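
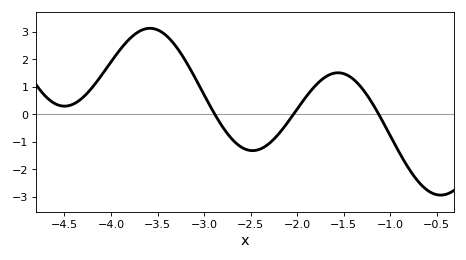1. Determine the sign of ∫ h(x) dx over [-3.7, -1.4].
positive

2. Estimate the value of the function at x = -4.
1.91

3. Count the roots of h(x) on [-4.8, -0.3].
3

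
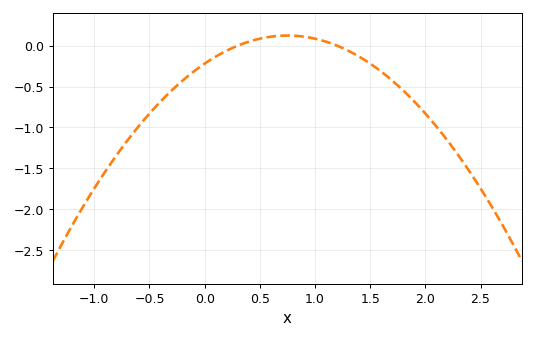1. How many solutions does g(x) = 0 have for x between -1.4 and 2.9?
2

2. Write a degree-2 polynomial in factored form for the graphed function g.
y = -0.61(x - 0.3)(x - 1.2)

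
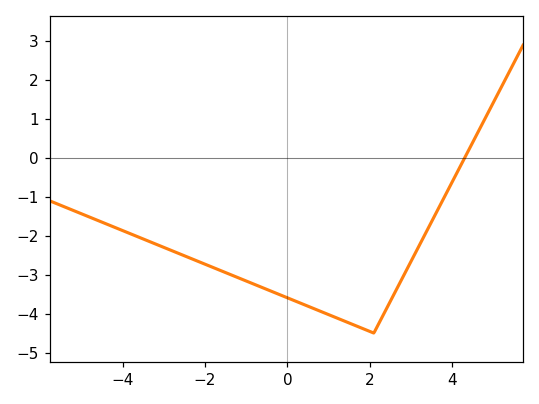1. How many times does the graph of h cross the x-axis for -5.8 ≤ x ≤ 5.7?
1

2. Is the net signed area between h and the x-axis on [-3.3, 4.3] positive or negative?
negative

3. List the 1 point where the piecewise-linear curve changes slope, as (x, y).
(2.1, -4.5)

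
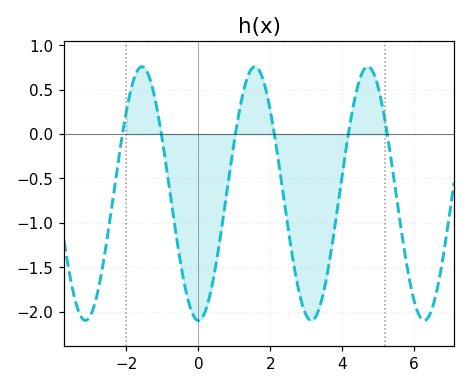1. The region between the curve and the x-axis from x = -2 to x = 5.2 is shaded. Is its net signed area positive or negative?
negative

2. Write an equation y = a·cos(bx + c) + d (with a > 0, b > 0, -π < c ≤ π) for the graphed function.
y = 1.43cos(2x - 3.14) - 0.67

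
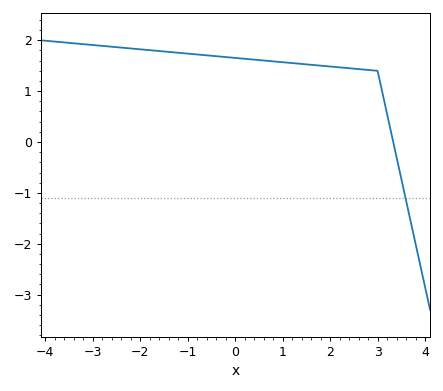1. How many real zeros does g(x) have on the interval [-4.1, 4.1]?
1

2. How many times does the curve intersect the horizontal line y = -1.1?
1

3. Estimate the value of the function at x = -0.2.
1.67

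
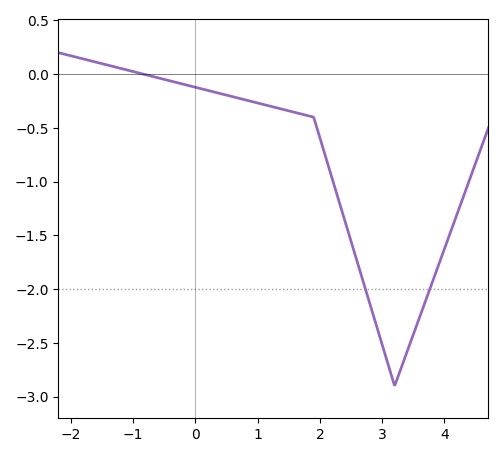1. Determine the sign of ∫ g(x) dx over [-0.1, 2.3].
negative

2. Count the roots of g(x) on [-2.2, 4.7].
1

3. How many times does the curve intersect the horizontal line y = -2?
2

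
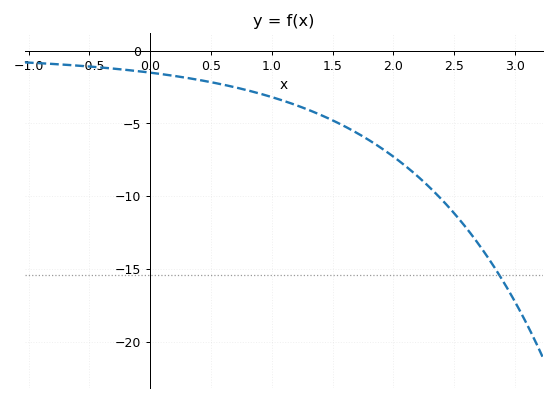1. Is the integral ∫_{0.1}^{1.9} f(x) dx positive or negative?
negative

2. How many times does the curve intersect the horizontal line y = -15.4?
1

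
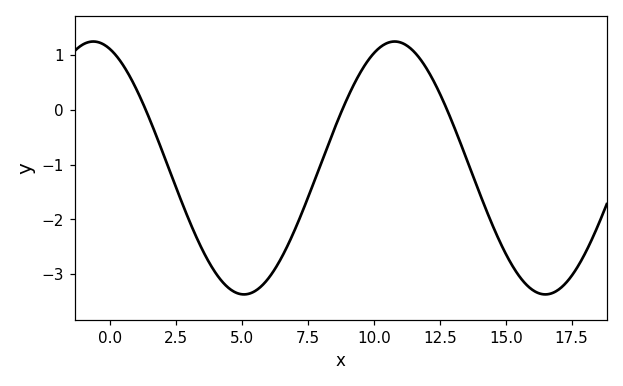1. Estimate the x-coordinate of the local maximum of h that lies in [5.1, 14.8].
10.8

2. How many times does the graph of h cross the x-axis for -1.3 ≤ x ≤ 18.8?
3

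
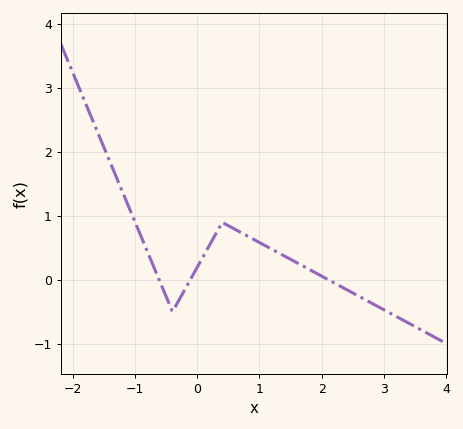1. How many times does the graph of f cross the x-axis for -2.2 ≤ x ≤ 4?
3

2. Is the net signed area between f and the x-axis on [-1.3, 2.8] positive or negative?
positive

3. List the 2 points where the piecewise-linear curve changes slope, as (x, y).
(-0.4, -0.5); (0.4, 0.9)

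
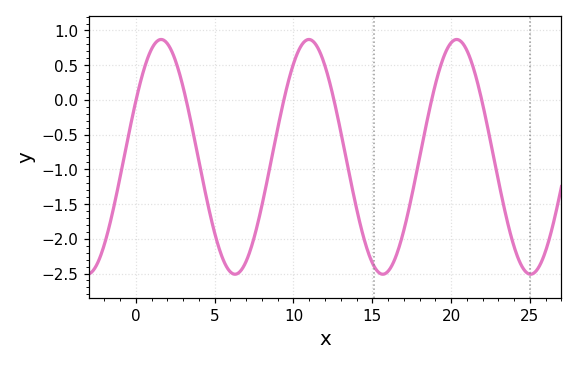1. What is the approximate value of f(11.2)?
0.85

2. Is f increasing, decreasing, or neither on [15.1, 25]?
neither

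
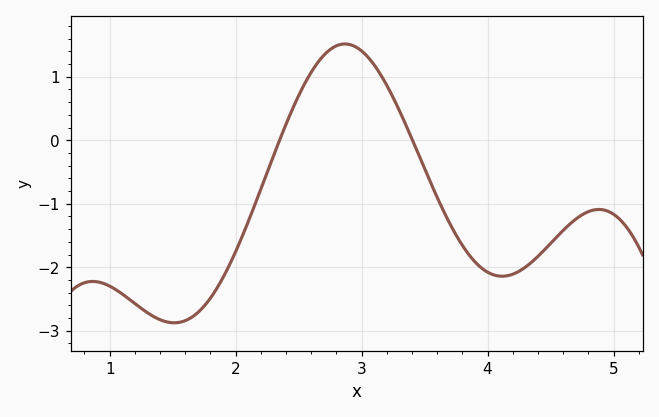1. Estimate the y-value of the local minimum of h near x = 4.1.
-2.14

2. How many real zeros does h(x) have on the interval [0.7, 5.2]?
2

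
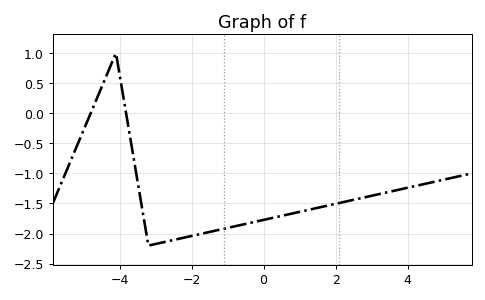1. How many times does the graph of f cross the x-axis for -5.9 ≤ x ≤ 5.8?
2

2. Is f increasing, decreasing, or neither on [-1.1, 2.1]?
increasing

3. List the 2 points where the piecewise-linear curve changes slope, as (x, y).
(-4.1, 1); (-3.2, -2.2)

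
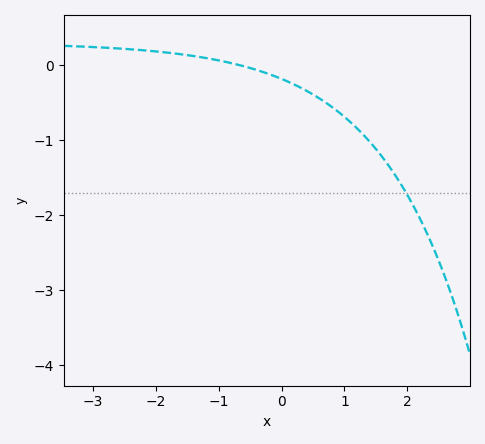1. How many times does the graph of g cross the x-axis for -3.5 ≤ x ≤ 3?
1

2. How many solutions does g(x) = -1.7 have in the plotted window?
1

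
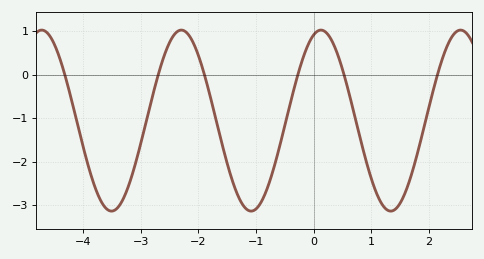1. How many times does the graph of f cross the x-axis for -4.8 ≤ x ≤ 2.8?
6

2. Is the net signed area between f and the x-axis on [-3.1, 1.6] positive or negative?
negative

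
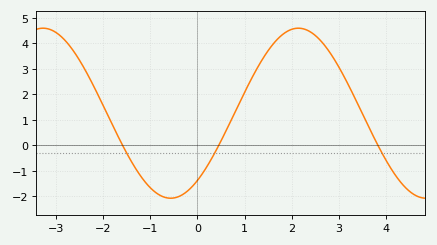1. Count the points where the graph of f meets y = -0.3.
3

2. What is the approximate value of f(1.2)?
2.8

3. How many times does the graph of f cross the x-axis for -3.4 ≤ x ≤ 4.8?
3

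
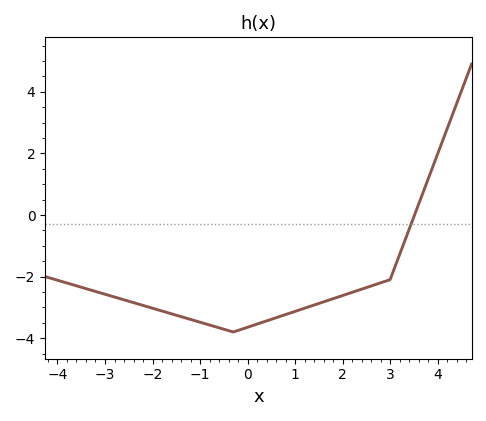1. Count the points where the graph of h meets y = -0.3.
1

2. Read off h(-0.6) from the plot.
-3.6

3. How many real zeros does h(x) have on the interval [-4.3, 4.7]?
1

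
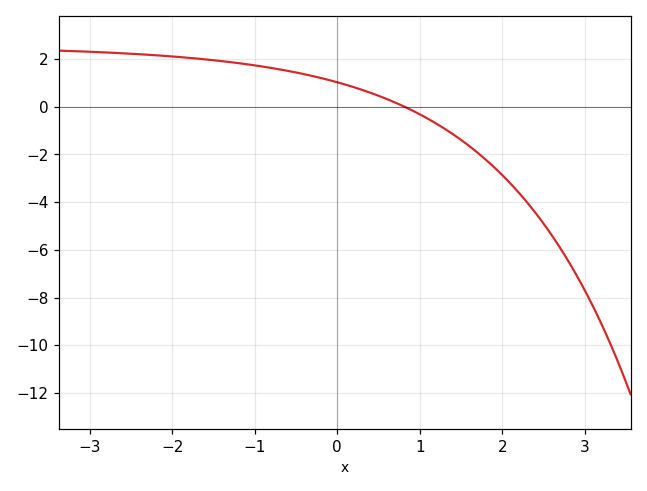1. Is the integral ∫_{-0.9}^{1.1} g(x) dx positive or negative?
positive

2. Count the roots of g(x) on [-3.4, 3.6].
1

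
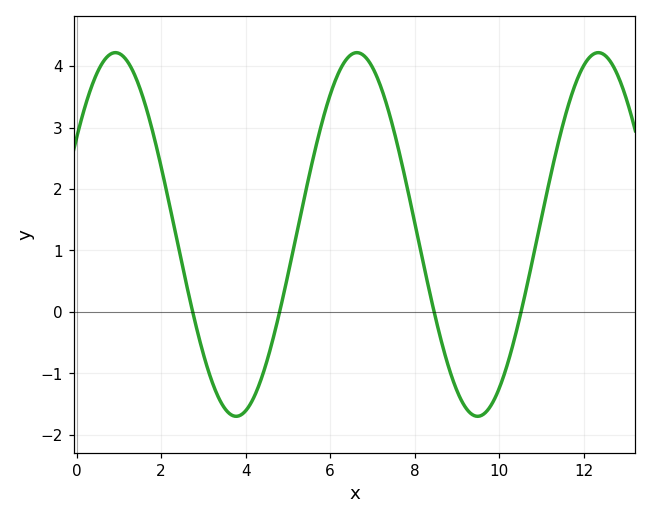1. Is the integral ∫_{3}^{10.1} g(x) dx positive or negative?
positive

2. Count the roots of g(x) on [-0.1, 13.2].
4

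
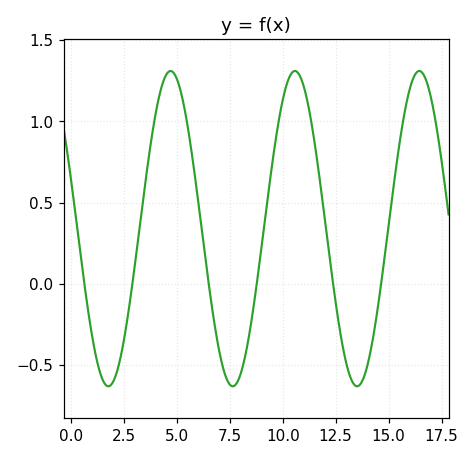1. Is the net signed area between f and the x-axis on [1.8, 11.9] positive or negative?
positive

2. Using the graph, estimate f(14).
-0.501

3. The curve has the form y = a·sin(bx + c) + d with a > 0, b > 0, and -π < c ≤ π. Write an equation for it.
y = 0.97sin(1.07x + 2.82) + 0.34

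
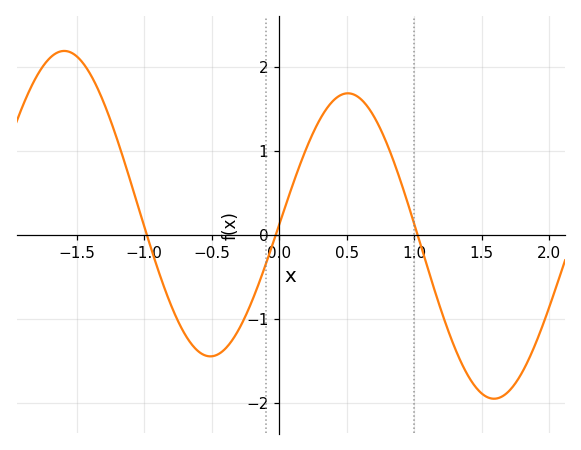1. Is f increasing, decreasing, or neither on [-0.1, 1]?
neither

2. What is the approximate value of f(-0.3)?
-1.13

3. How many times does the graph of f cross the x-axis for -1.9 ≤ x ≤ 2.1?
3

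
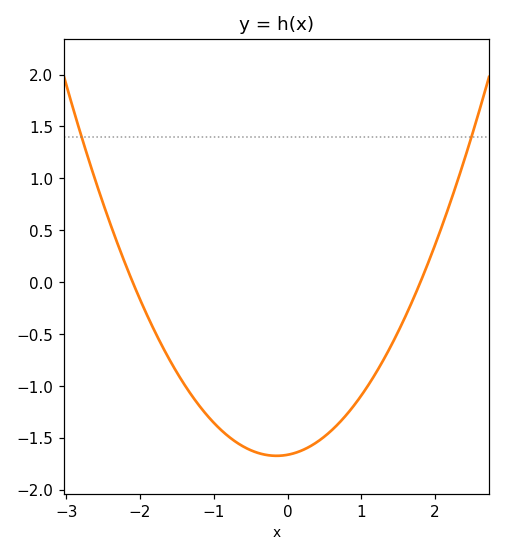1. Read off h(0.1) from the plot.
-1.65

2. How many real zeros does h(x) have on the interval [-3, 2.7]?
2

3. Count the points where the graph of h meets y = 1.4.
2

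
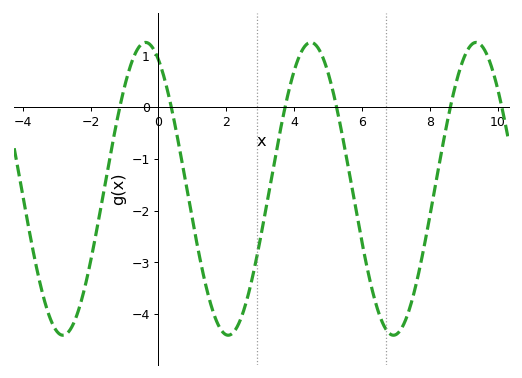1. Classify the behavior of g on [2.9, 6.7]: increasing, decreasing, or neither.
neither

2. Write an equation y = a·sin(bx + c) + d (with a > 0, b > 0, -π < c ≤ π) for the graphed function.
y = 2.83sin(1.29x + 2.06) - 1.58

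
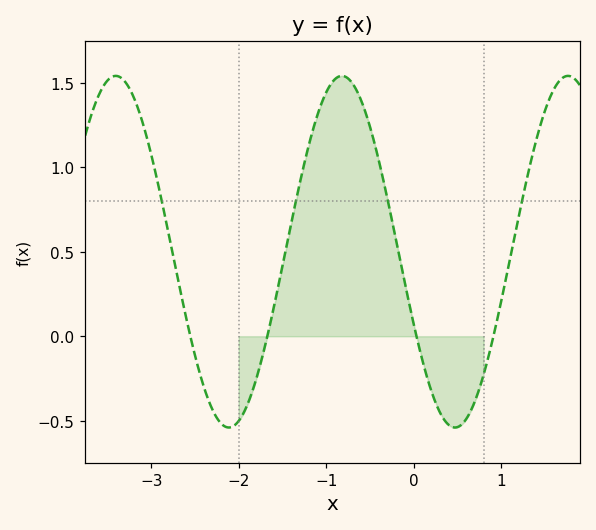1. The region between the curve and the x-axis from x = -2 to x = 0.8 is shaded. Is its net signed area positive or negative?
positive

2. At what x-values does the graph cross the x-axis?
-2.55, -1.67, 0.033, 0.913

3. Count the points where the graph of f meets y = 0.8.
4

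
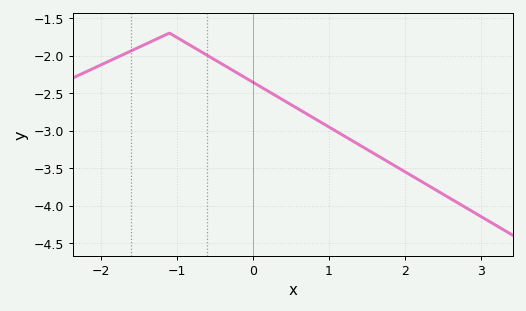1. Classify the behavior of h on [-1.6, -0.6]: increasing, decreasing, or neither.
neither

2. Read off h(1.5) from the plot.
-3.25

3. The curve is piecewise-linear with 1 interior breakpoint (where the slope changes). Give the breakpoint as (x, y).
(-1.1, -1.7)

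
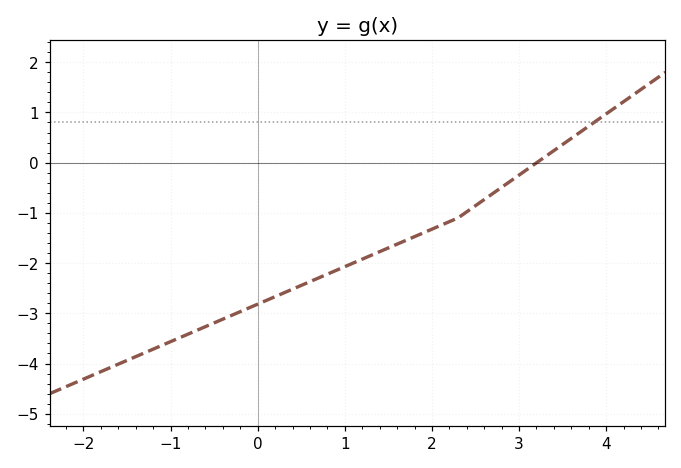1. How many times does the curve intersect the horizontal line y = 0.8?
1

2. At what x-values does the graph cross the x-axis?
3.2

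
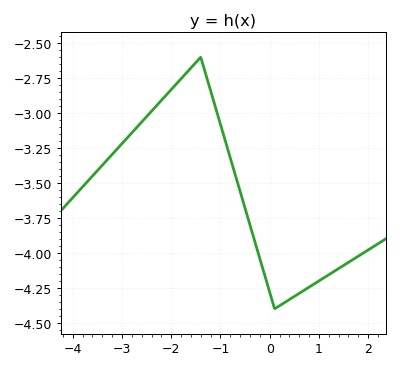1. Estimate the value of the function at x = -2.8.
-3.14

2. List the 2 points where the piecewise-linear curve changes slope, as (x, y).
(-1.4, -2.6); (0.1, -4.4)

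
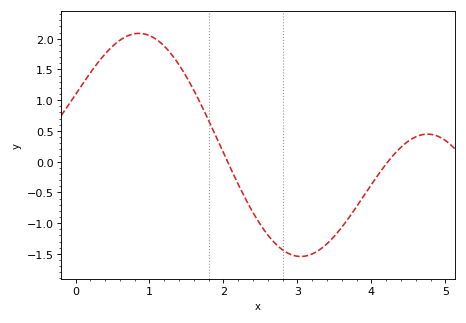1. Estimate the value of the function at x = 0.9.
2.1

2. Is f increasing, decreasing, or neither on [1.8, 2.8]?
decreasing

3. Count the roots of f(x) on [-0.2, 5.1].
2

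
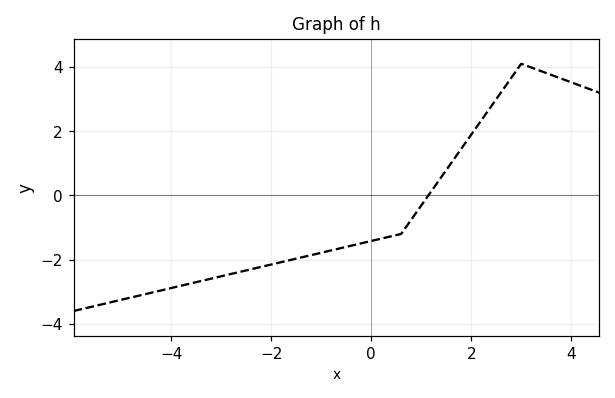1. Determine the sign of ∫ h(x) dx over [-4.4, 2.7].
negative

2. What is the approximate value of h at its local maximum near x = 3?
4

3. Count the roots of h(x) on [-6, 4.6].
1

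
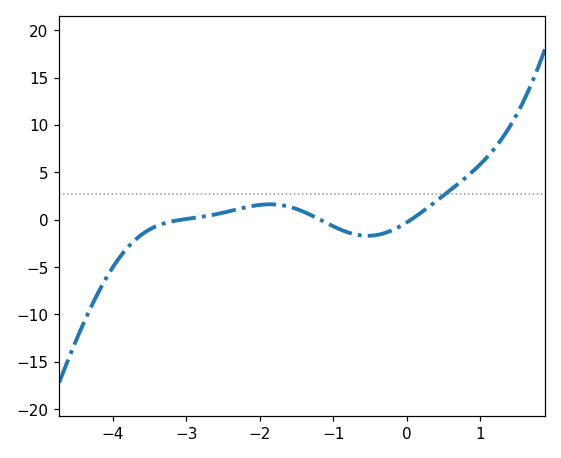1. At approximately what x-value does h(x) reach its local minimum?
-0.534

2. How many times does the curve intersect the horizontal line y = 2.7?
1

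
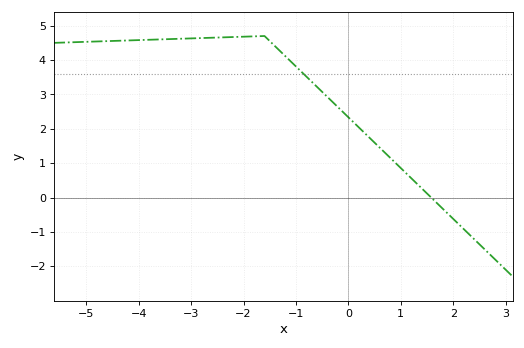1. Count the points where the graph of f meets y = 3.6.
1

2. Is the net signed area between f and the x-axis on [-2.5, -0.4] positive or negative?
positive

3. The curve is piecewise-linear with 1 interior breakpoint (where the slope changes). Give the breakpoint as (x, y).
(-1.6, 4.7)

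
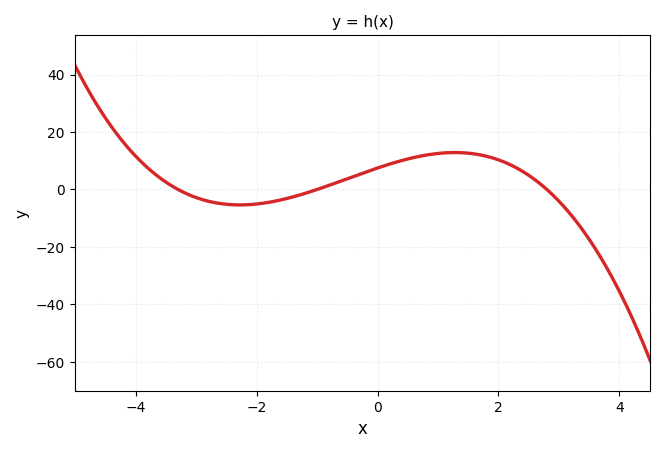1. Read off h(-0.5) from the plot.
4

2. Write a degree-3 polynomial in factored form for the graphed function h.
y = -0.81(x + 3.3)(x + 1)(x - 2.8)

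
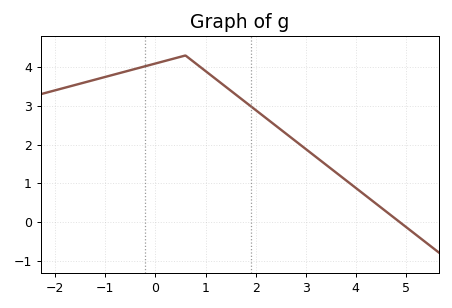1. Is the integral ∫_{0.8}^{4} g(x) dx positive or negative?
positive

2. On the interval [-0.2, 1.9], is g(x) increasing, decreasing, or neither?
neither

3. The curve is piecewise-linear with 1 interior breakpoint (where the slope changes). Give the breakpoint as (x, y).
(0.6, 4.3)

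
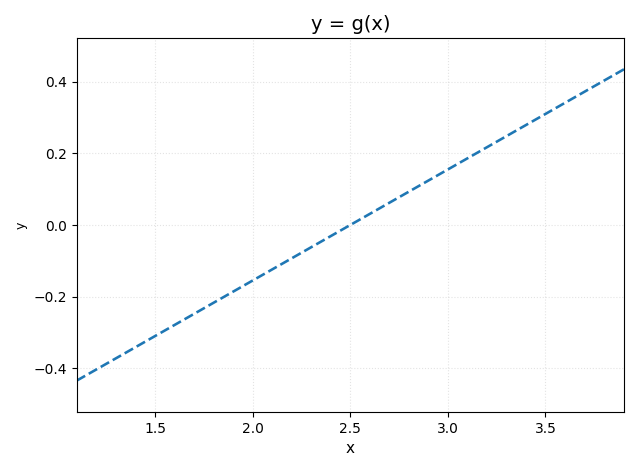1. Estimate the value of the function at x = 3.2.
0.22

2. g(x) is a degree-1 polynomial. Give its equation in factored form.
y = 0.31(x - 2.5)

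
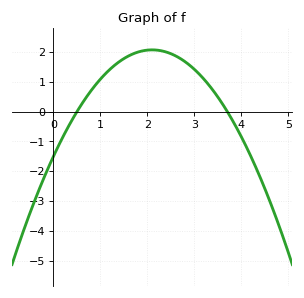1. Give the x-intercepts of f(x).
0.5, 3.7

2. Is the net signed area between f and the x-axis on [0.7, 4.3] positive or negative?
positive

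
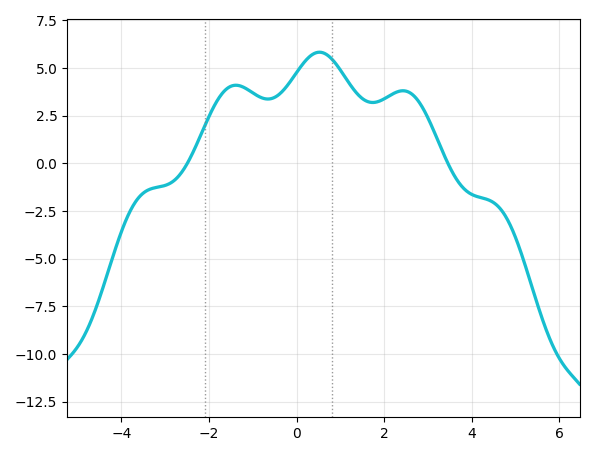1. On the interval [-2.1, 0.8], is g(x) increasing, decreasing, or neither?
neither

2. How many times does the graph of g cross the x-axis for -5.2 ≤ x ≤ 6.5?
2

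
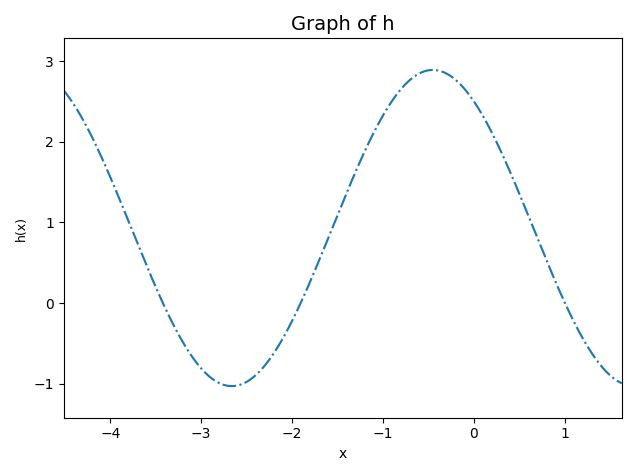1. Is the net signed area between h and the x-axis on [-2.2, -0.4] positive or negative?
positive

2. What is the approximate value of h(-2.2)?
-0.62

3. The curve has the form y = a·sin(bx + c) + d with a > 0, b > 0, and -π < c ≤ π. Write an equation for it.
y = 1.96sin(1.42x + 2.21) + 0.93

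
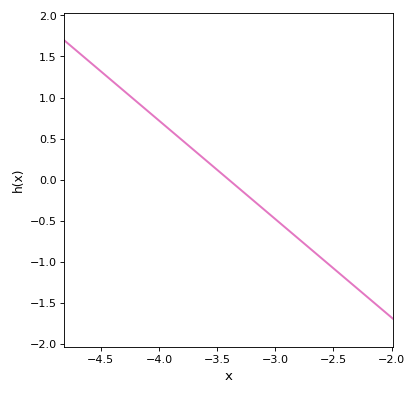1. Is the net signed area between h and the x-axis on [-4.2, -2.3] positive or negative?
negative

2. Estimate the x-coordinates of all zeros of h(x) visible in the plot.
-3.4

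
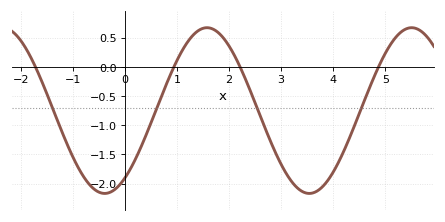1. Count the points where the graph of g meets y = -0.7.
4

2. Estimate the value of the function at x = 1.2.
0.4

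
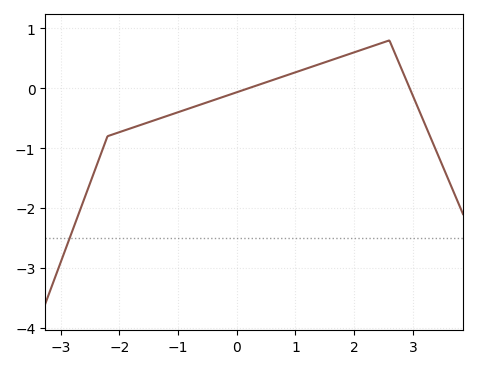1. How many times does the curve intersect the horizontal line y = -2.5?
1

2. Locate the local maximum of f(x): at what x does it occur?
2.6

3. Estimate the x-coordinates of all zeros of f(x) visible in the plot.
0.2, 2.95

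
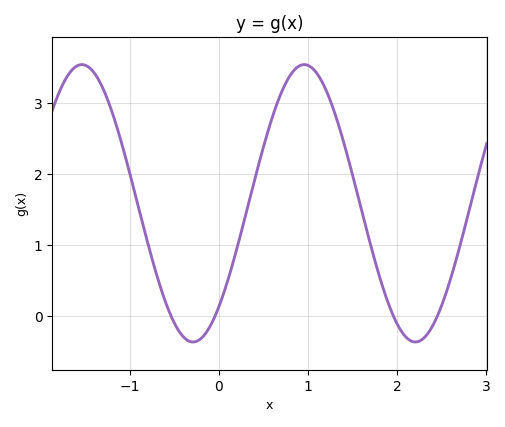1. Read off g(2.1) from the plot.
-0.3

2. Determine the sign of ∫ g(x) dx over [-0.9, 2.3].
positive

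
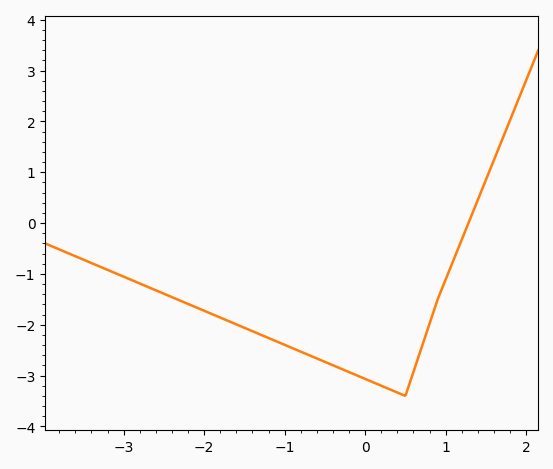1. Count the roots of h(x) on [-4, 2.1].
1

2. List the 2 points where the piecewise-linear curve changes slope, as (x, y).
(0.5, -3.4); (0.9, -1.5)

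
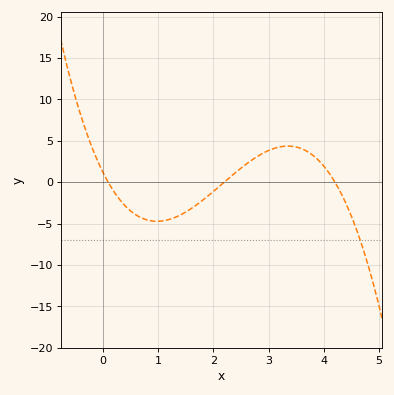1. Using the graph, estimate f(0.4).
-2.81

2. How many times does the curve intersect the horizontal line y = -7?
1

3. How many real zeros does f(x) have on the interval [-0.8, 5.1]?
3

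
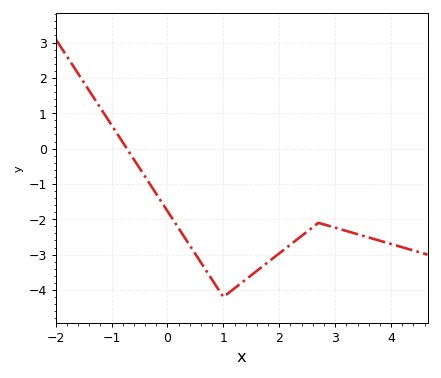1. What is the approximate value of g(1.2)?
-3.95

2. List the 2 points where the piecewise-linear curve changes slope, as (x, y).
(1, -4.2); (2.7, -2.1)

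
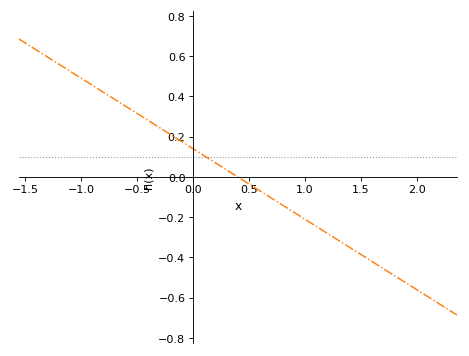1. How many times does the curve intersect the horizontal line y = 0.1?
1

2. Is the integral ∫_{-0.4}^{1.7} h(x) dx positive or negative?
negative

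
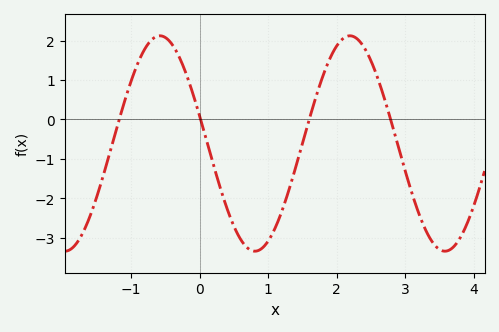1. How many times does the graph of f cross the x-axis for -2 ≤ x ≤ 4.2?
4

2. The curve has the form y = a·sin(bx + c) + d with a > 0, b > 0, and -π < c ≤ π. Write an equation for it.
y = 2.73sin(2.3x + 2.9) - 0.61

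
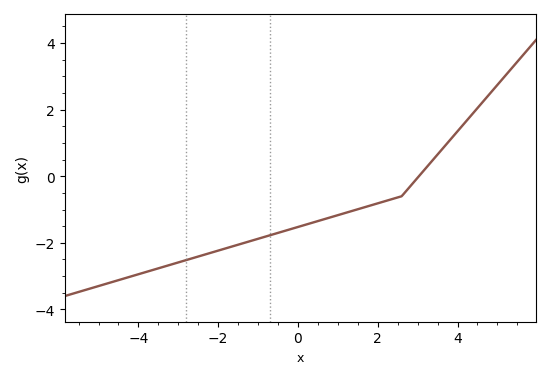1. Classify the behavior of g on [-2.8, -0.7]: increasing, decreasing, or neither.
increasing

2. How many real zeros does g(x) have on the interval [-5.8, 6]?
1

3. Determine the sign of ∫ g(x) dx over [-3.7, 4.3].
negative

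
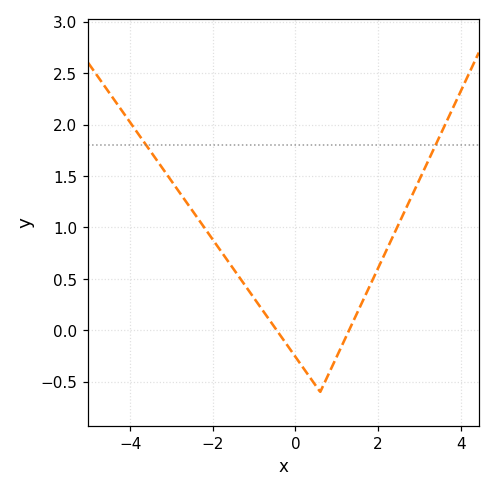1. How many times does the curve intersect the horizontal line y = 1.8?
2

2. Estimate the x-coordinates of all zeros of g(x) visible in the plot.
-0.453, 1.3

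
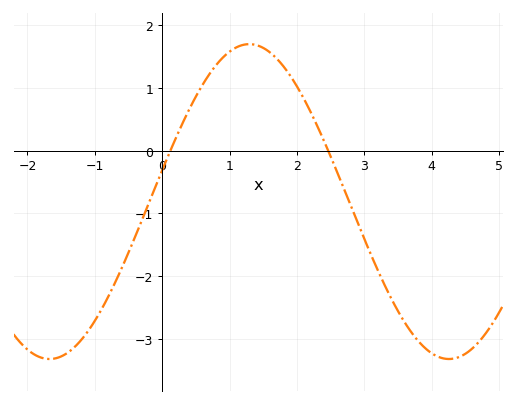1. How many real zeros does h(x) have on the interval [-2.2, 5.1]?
2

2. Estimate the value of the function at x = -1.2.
-3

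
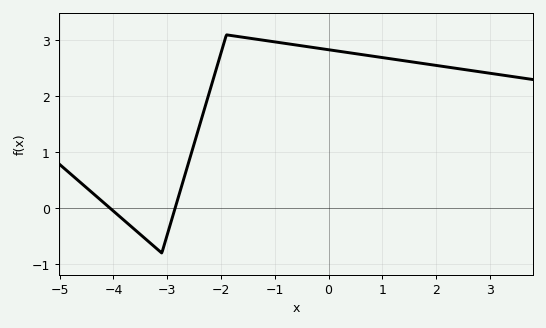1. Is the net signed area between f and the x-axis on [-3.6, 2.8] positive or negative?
positive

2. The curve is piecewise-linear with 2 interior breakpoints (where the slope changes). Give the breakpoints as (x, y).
(-3.1, -0.8); (-1.9, 3.1)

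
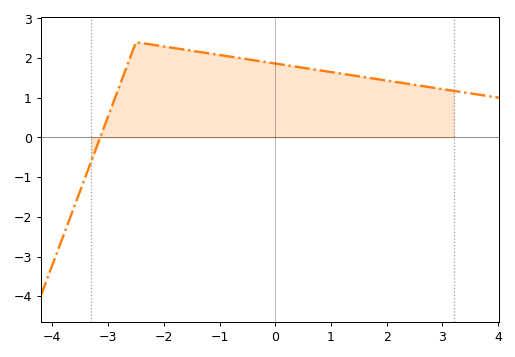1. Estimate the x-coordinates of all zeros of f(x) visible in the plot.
-3.2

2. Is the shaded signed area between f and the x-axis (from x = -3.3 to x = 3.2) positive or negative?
positive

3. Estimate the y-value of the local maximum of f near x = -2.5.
2.4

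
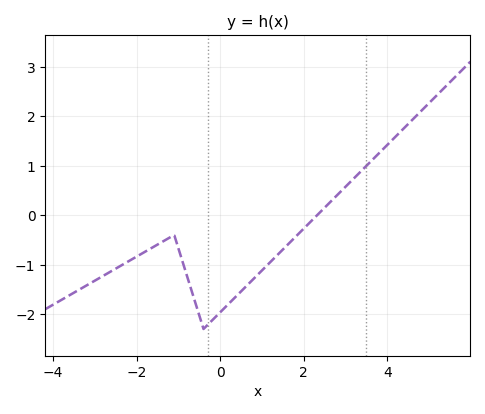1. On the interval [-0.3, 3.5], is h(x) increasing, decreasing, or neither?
increasing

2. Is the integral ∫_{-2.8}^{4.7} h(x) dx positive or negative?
negative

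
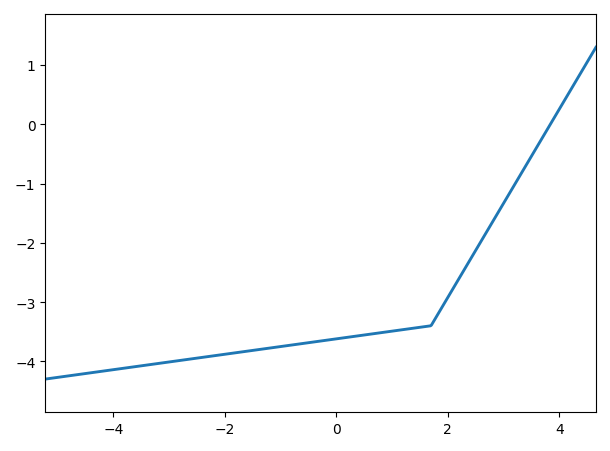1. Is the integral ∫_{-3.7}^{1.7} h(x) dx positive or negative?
negative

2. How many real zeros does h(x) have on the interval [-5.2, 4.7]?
1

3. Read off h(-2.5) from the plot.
-3.95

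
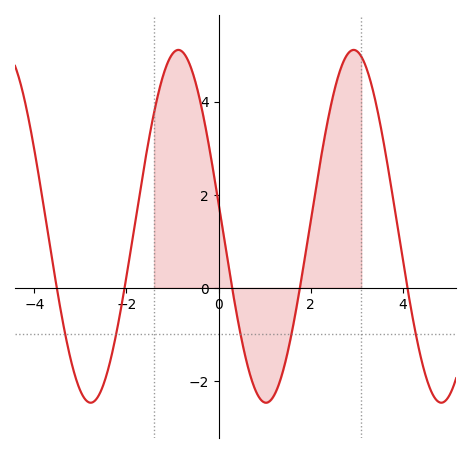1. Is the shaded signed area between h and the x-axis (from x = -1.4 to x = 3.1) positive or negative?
positive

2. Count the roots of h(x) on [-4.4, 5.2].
5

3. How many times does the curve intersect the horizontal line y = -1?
5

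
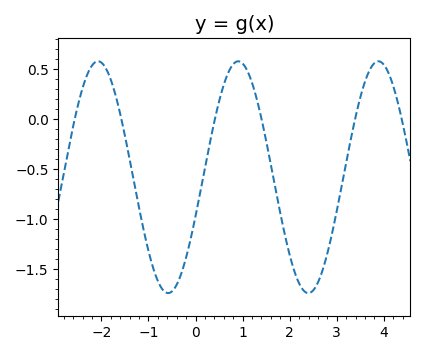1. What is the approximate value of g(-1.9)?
0.505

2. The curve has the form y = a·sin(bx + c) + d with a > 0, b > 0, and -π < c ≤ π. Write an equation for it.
y = 1.16sin(2.11x - 0.342) - 0.58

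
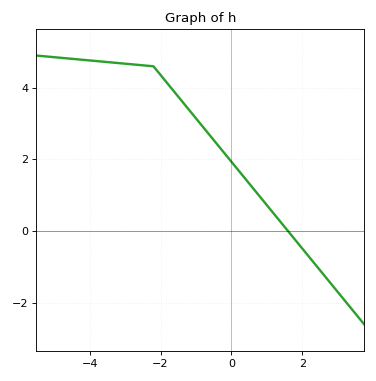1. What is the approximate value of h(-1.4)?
3.6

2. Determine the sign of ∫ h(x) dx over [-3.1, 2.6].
positive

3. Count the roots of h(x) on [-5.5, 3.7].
1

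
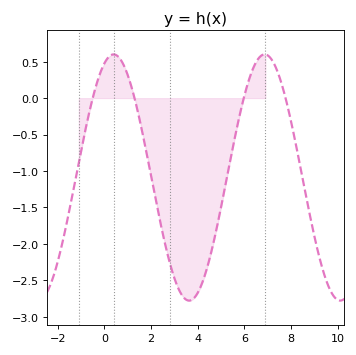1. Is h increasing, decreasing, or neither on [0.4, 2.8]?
decreasing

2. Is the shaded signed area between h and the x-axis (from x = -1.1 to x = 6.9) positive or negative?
negative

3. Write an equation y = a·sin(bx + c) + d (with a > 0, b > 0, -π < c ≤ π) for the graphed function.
y = 1.69sin(0.97x + 1.19) - 1.09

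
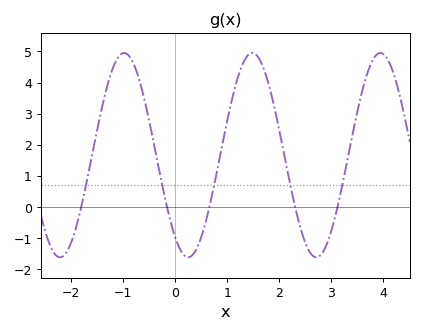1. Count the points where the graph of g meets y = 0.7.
5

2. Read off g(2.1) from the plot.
1.63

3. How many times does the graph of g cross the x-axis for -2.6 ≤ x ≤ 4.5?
5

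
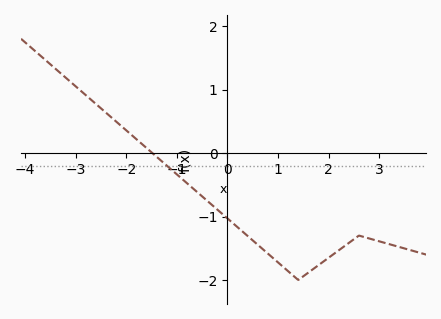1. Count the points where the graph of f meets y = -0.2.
1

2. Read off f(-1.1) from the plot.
-0.3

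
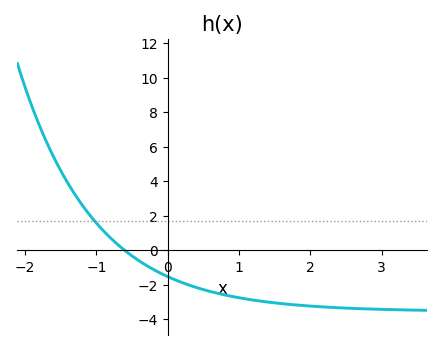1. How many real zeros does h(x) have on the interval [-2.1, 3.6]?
1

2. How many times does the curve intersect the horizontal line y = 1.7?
1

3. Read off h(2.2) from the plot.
-3.2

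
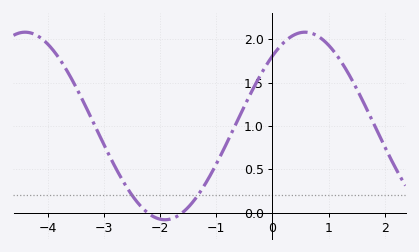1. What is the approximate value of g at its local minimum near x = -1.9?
-0.08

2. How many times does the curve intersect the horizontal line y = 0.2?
2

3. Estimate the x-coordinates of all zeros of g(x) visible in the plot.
-2.22, -1.61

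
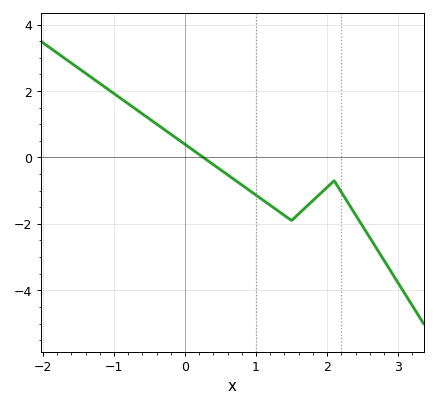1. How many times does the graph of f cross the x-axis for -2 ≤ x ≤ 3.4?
1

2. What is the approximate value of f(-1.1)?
2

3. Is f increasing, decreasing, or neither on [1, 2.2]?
neither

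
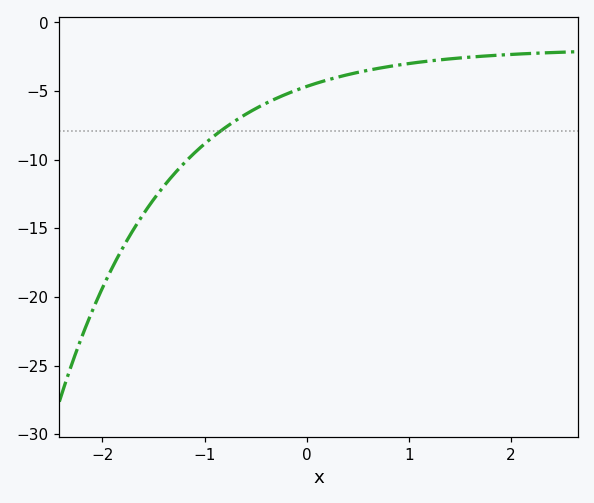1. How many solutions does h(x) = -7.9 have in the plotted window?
1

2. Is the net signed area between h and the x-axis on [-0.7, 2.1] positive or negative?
negative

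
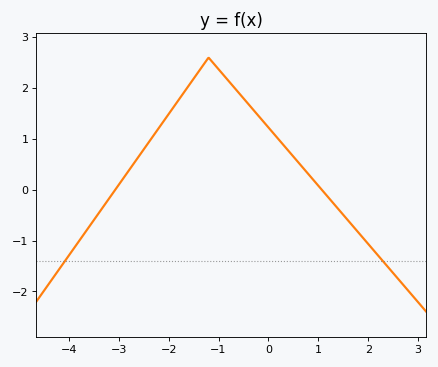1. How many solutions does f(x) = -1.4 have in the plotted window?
2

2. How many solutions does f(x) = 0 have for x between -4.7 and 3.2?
2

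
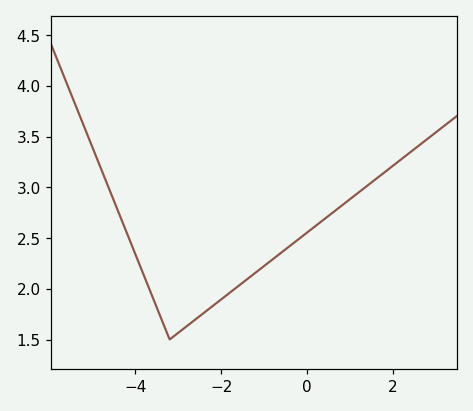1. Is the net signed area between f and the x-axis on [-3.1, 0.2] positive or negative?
positive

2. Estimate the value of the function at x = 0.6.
2.75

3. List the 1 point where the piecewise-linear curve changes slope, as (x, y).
(-3.2, 1.5)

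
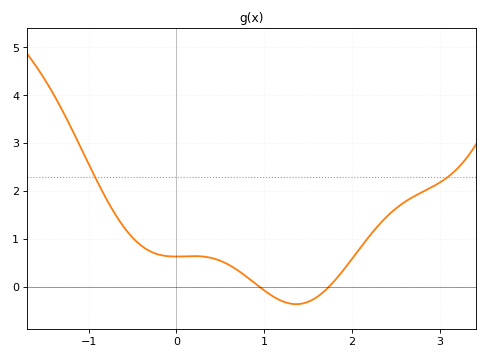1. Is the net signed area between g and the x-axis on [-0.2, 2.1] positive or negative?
positive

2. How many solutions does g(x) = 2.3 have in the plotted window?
2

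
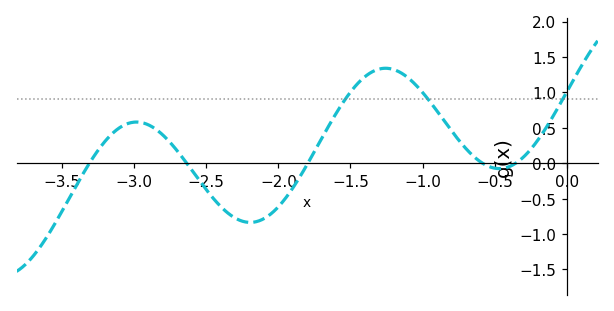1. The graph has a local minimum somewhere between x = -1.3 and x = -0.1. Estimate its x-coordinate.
-0.47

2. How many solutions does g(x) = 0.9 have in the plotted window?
3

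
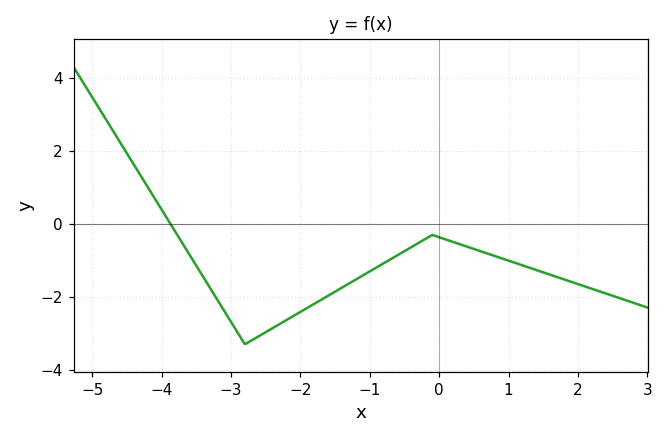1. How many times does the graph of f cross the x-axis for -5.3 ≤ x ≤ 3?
1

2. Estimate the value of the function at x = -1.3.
-1.6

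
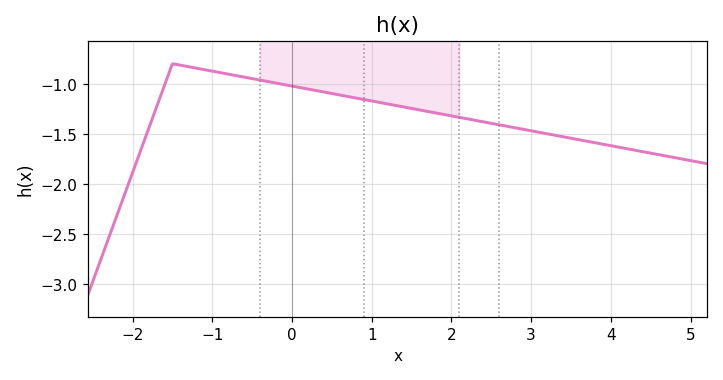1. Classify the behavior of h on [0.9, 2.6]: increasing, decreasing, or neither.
decreasing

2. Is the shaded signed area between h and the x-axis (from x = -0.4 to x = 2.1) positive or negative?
negative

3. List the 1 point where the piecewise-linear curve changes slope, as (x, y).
(-1.5, -0.8)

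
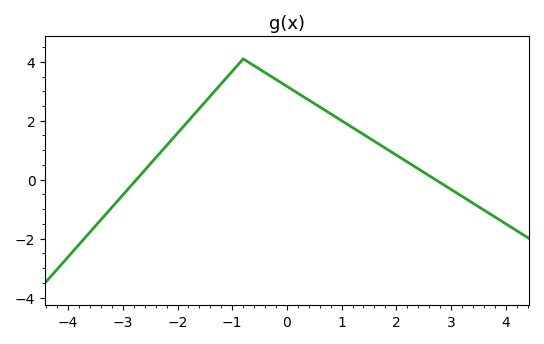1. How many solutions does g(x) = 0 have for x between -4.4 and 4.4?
2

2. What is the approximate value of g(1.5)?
1.4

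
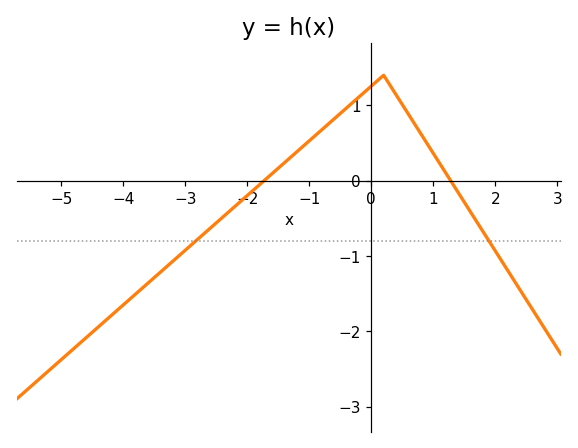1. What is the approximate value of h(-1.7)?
0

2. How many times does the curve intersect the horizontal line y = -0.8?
2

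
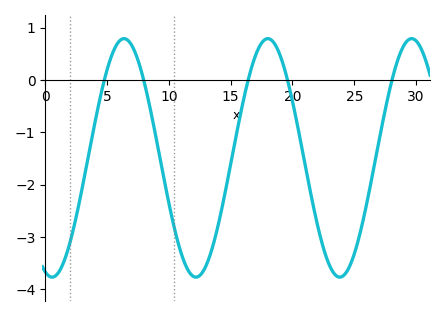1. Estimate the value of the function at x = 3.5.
-1.4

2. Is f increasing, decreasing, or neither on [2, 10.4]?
neither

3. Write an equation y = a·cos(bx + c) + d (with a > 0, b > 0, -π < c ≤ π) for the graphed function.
y = 2.28cos(0.54x + 2.8) - 1.49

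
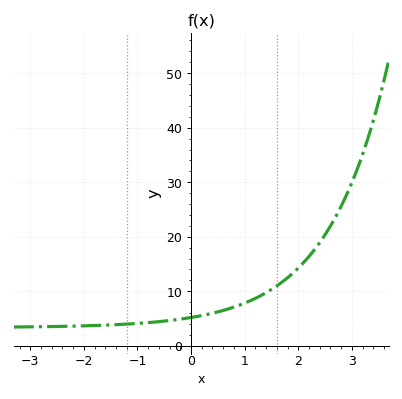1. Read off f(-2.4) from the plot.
3.56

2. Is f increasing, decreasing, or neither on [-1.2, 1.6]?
increasing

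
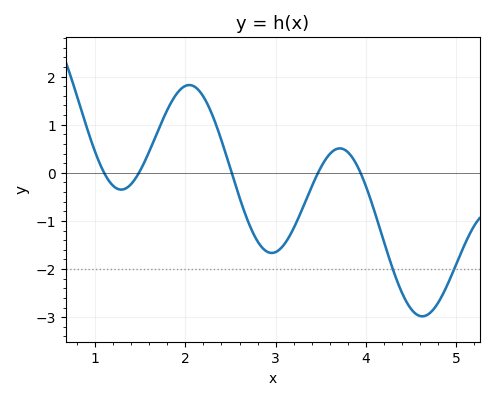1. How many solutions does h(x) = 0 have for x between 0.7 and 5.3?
5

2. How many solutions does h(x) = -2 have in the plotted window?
2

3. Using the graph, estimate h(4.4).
-2.5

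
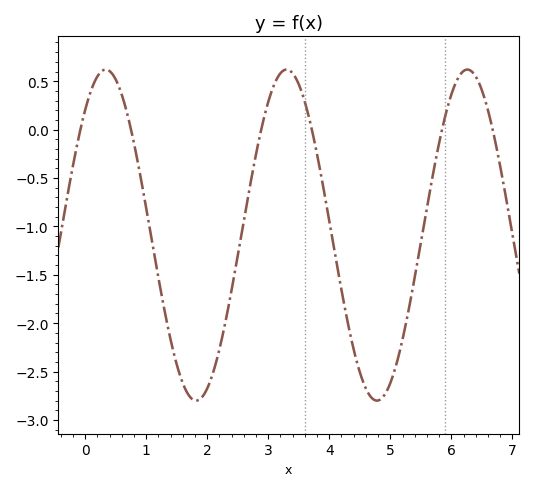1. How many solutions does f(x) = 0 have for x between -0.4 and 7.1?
6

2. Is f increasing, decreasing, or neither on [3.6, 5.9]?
neither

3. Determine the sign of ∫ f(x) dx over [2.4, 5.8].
negative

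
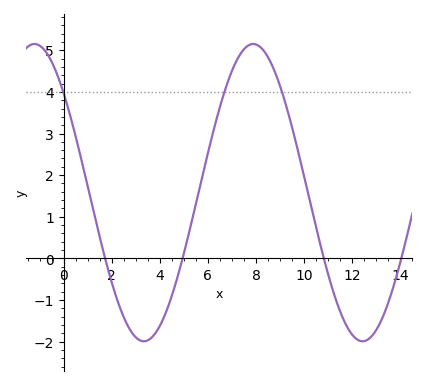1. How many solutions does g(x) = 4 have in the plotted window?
3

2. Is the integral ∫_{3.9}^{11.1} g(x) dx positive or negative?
positive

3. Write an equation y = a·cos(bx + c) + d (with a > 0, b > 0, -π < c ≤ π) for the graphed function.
y = 3.57cos(0.69x + 0.84) + 1.58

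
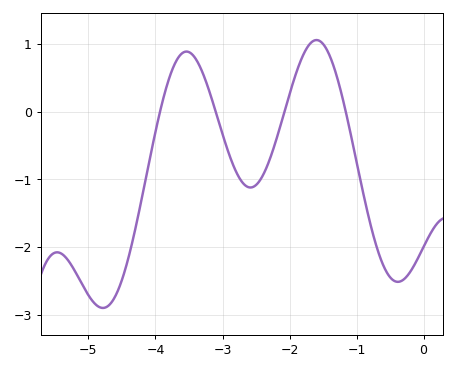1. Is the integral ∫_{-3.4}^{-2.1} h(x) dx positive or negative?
negative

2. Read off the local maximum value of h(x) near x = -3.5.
0.886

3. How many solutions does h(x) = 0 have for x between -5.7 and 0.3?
4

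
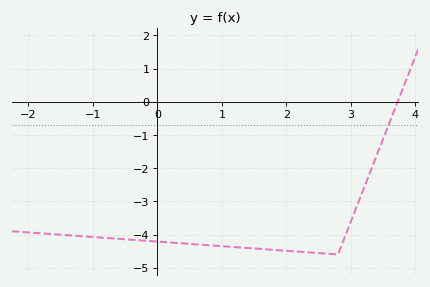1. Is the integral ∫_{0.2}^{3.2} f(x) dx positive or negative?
negative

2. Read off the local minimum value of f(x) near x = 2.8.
-4.6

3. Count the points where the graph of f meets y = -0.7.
1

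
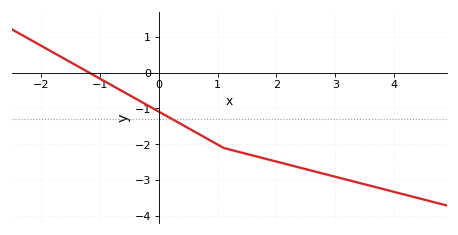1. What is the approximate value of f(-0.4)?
-0.7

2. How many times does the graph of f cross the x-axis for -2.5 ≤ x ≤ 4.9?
1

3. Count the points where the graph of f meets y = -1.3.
1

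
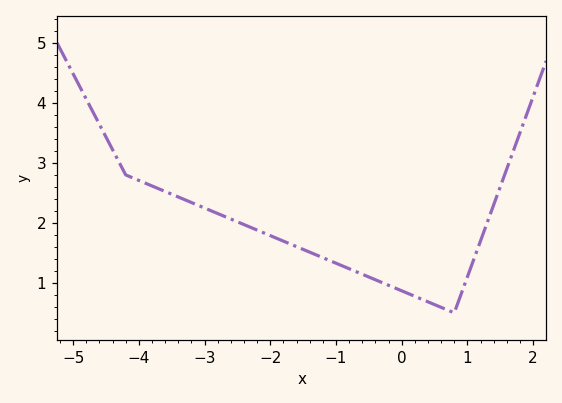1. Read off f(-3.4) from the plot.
2.43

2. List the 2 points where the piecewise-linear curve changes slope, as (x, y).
(-4.2, 2.8); (0.8, 0.5)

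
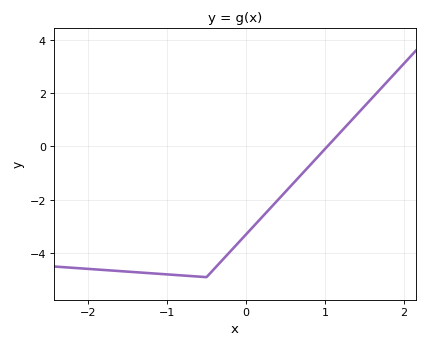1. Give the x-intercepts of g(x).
1.03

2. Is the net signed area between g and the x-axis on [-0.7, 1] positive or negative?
negative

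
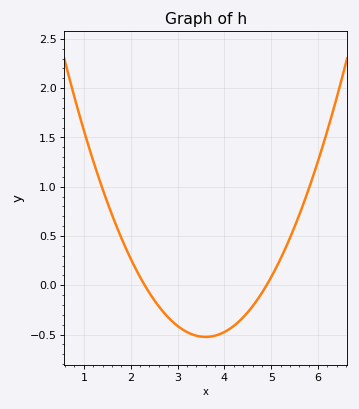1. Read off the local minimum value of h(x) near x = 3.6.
-0.524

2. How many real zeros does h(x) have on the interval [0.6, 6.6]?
2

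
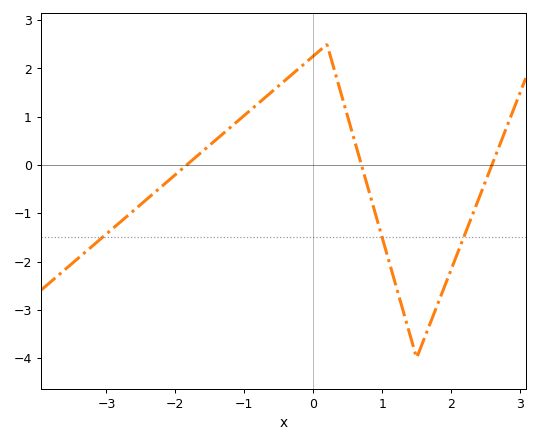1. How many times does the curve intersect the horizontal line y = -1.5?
3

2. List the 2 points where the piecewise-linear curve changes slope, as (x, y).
(0.2, 2.5); (1.5, -4)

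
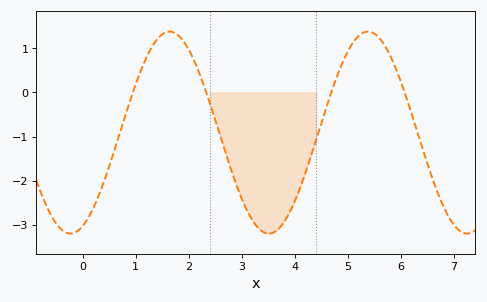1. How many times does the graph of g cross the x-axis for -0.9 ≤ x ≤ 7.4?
4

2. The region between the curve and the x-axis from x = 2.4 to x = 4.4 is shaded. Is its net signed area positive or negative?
negative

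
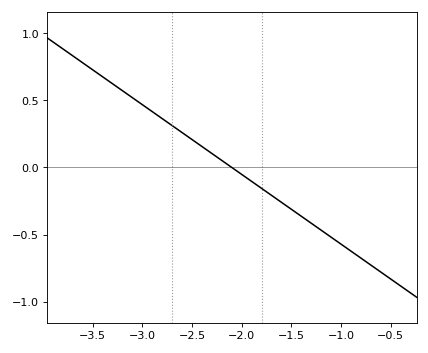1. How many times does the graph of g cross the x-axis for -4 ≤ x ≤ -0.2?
1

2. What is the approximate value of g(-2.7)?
0.3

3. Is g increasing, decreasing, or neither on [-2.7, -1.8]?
decreasing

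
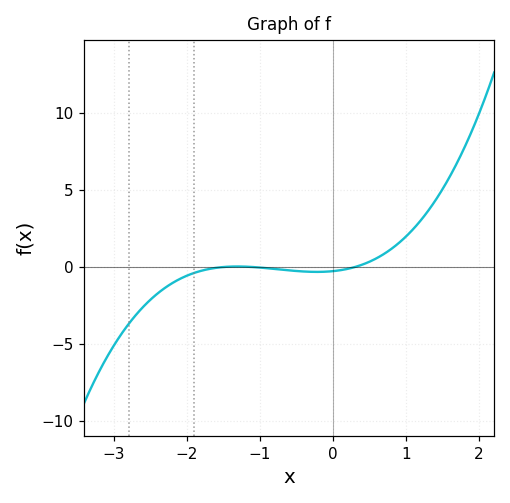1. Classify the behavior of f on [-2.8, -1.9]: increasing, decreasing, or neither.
increasing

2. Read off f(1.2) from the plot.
3.02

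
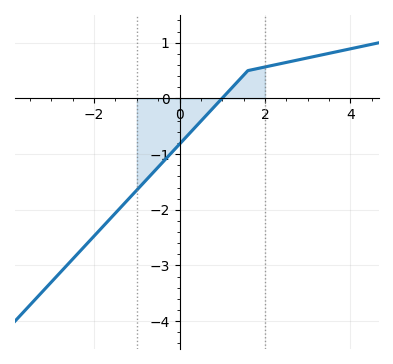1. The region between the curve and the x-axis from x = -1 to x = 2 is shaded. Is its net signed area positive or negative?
negative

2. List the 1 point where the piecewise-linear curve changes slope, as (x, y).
(1.6, 0.5)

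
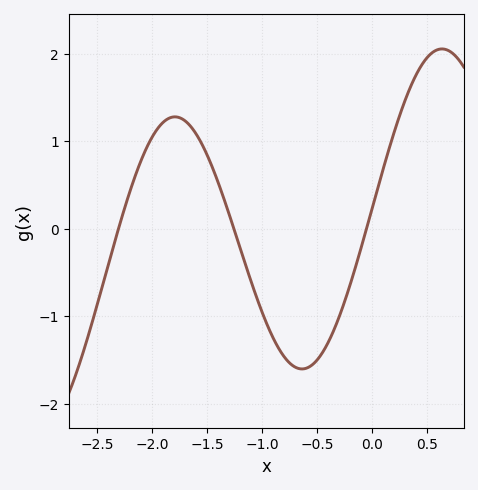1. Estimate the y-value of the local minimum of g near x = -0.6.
-1.6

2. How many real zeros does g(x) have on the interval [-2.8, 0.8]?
3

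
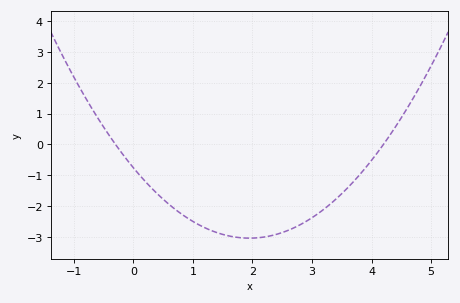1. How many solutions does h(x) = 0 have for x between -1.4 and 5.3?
2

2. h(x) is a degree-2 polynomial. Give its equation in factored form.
y = 0.6(x + 0.3)(x - 4.2)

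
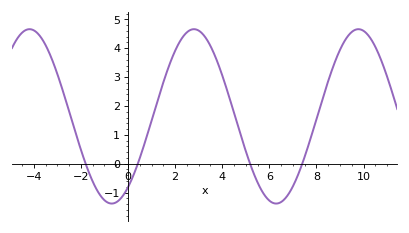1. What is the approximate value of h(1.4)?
2.6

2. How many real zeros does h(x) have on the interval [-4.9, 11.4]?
4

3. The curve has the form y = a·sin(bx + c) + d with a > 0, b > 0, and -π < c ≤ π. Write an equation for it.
y = 3.02sin(0.9x - 0.95) + 1.64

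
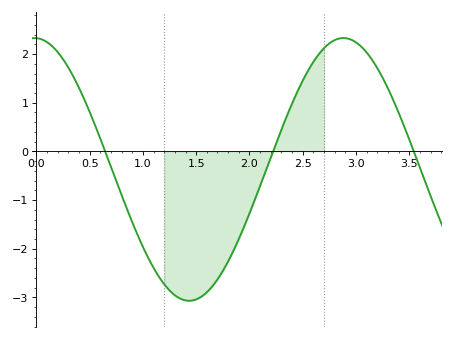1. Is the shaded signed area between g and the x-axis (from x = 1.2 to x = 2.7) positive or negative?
negative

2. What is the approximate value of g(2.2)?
-0.121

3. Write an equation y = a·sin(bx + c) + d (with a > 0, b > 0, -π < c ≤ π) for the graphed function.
y = 2.7sin(2.17x + 1.6) - 0.37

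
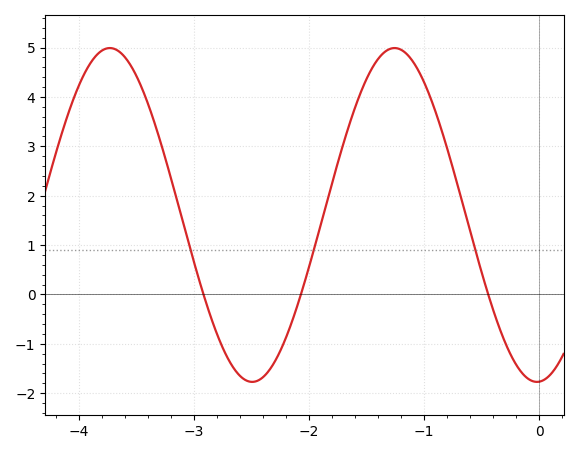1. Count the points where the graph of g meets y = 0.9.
3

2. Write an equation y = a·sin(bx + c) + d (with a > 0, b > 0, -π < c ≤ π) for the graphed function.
y = 3.38sin(2.54x - 1.52) + 1.61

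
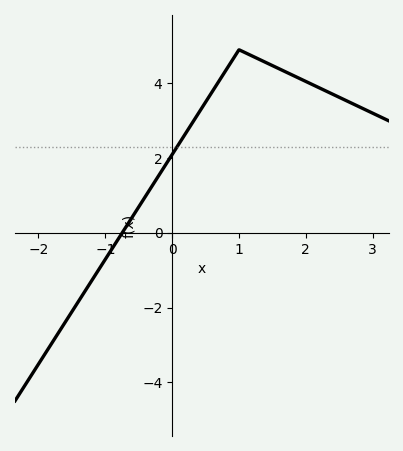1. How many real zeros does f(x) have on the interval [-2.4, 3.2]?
1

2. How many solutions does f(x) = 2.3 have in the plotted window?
1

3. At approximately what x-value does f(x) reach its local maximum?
1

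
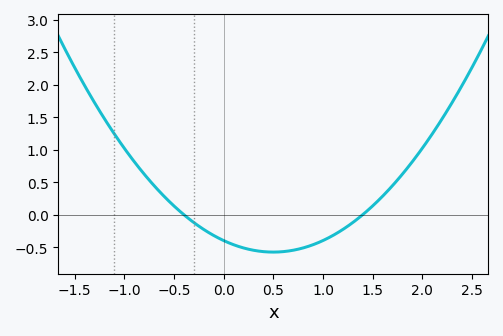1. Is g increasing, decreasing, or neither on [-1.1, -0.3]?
decreasing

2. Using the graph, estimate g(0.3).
-0.547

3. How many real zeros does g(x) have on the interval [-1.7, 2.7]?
2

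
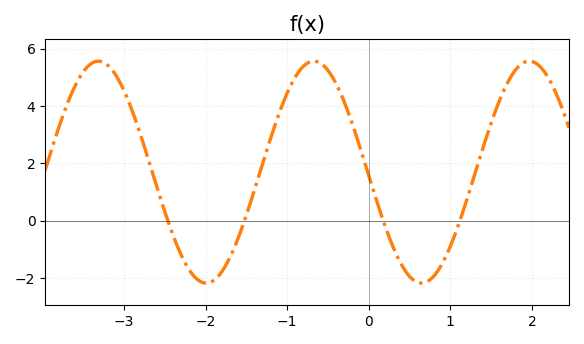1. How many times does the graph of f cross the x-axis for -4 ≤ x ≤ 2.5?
4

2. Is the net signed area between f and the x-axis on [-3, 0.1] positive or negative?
positive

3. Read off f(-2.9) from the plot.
3.8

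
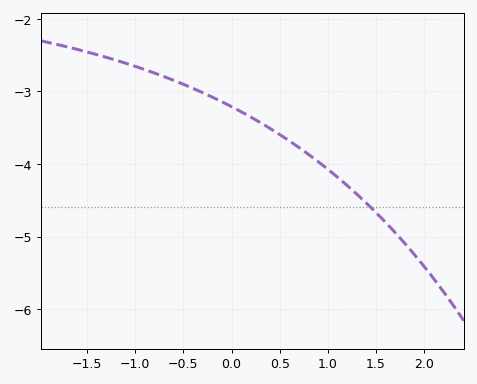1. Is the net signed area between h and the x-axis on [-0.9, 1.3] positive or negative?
negative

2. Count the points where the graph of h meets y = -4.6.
1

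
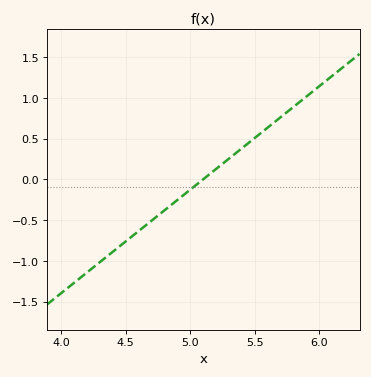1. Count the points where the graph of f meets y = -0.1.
1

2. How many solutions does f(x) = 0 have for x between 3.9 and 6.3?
1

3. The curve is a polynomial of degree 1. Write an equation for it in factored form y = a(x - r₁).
y = 1.27(x - 5.1)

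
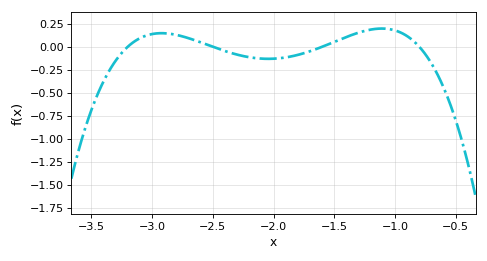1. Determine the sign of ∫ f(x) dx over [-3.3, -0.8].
positive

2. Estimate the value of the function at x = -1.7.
-0.05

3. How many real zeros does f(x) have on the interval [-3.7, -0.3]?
4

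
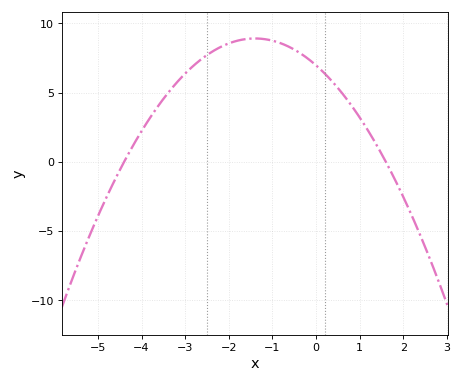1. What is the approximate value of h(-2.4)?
7.92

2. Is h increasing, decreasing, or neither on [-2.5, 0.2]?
neither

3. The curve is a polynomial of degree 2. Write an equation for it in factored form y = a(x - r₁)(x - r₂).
y = -0.99(x + 4.4)(x - 1.6)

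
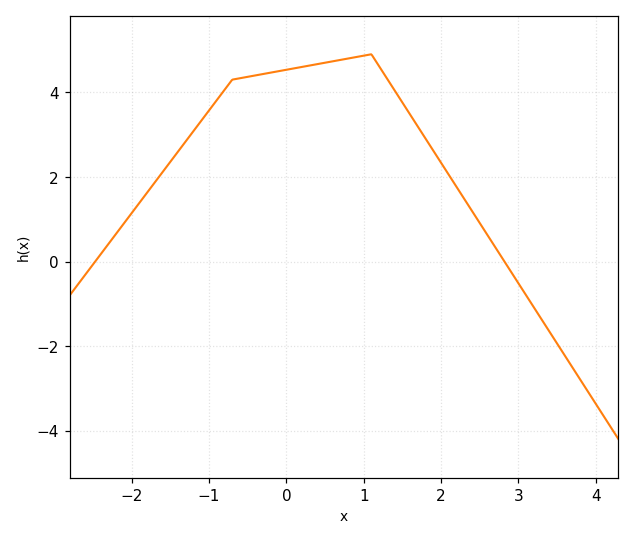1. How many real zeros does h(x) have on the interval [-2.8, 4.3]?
2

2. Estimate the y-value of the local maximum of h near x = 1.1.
4.8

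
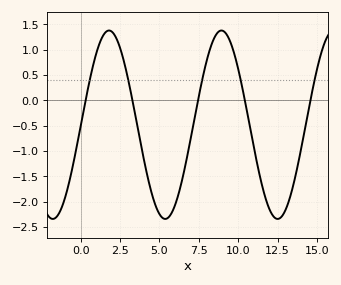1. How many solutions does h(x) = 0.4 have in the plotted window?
5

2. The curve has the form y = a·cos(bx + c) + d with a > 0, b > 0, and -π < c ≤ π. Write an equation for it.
y = 1.86cos(0.88x - 1.58) - 0.48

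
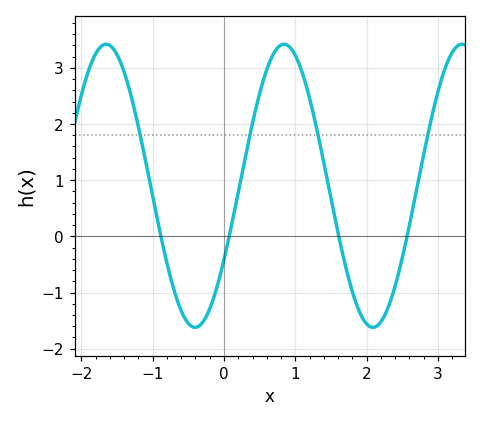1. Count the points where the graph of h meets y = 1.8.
4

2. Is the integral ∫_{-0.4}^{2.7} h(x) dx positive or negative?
positive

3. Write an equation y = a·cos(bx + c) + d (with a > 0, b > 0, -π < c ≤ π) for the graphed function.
y = 2.52cos(2.5x - 2.1) + 0.9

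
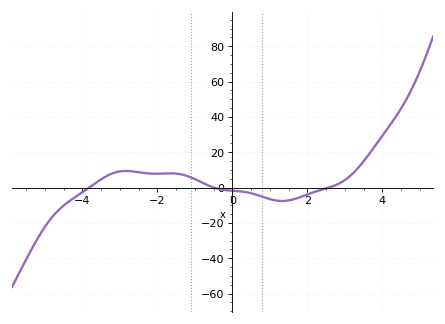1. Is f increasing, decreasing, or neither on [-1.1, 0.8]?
decreasing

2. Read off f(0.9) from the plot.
-5.86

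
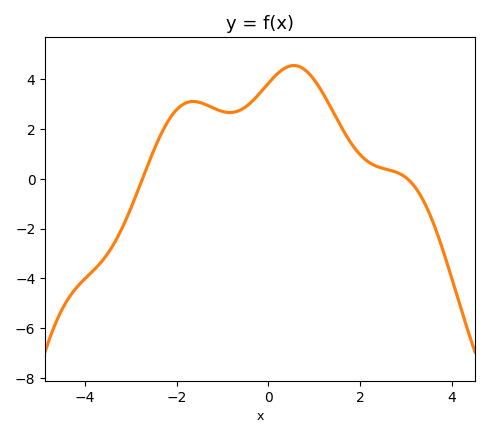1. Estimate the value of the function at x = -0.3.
3.2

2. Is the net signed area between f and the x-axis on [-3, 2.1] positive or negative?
positive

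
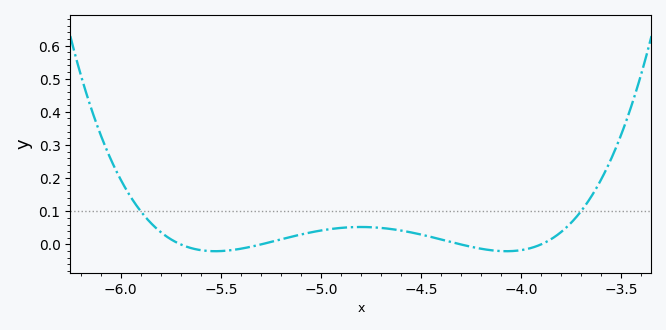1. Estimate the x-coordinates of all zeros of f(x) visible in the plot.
-5.7, -5.3, -4.3, -3.9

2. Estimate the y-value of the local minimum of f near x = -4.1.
-0.02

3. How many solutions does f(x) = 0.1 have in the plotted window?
2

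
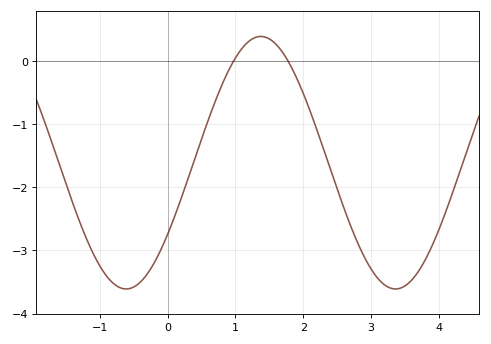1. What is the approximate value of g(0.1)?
-2.5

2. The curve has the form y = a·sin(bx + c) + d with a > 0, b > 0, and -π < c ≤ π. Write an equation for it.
y = 2sin(1.6x - 0.6) - 1.61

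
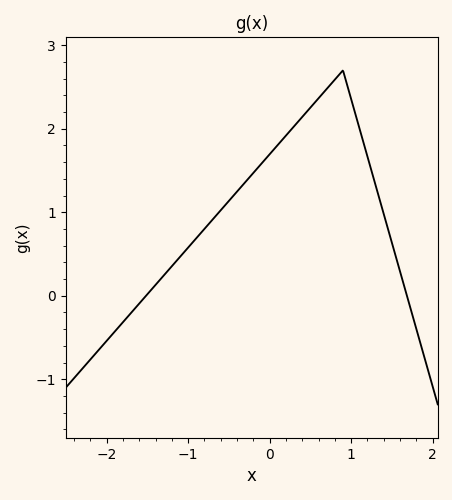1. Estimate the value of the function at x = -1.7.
-0.204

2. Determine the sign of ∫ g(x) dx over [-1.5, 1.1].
positive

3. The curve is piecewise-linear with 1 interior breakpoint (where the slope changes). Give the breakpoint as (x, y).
(0.9, 2.7)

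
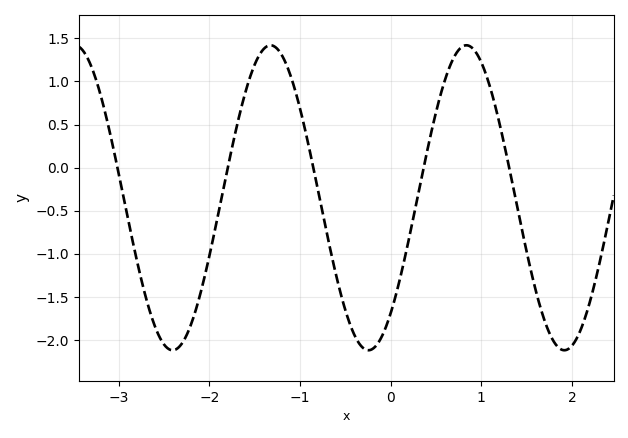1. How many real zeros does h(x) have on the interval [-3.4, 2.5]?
5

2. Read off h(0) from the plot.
-1.69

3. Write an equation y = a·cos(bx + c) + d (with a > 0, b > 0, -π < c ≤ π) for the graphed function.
y = 1.77cos(2.91x - 2.43) - 0.35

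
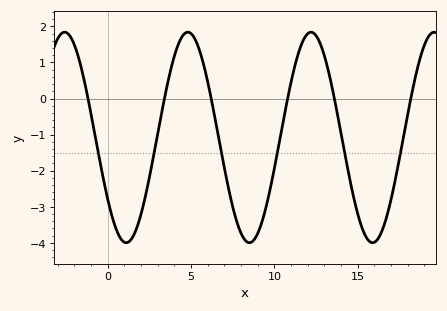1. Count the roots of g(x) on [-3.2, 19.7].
6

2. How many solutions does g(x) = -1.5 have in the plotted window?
6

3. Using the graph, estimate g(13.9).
-0.7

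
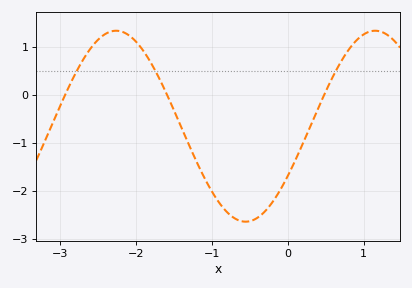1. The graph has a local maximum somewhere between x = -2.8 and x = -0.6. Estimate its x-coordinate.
-2.26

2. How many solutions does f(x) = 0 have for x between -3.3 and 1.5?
3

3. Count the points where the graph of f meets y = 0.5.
3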